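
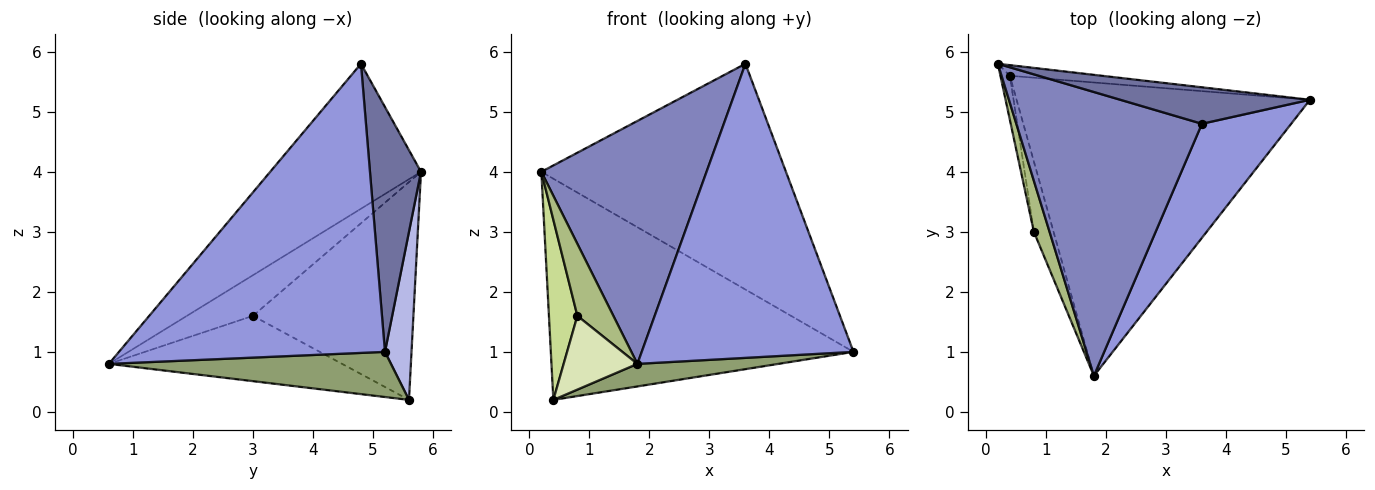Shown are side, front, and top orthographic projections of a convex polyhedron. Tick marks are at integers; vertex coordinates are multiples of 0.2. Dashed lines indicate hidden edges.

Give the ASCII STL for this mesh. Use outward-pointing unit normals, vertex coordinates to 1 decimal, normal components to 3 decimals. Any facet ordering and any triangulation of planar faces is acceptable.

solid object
 facet normal 0.202 0.967 0.156
  outer loop
   vertex 3.6 4.8 5.8
   vertex 5.4 5.2 1.0
   vertex 0.2 5.8 4.0
  endloop
 endfacet
 facet normal -0.510 -0.559 0.653
  outer loop
   vertex 3.6 4.8 5.8
   vertex 0.2 5.8 4.0
   vertex 1.8 0.6 0.8
  endloop
 endfacet
 facet normal 0.761 -0.605 0.235
  outer loop
   vertex 3.6 4.8 5.8
   vertex 1.8 0.6 0.8
   vertex 5.4 5.2 1.0
  endloop
 endfacet
 facet normal 0.087 0.995 -0.048
  outer loop
   vertex 0.4 5.6 0.2
   vertex 0.2 5.8 4.0
   vertex 5.4 5.2 1.0
  endloop
 endfacet
 facet normal 0.152 -0.076 -0.986
  outer loop
   vertex 0.4 5.6 0.2
   vertex 5.4 5.2 1.0
   vertex 1.8 0.6 0.8
  endloop
 endfacet
 facet normal -0.831 -0.453 0.321
  outer loop
   vertex 0.8 3.0 1.6
   vertex 1.8 0.6 0.8
   vertex 0.2 5.8 4.0
  endloop
 endfacet
 facet normal -0.984 -0.174 -0.043
  outer loop
   vertex 0.8 3.0 1.6
   vertex 0.2 5.8 4.0
   vertex 0.4 5.6 0.2
  endloop
 endfacet
 facet normal -0.916 -0.290 -0.276
  outer loop
   vertex 0.8 3.0 1.6
   vertex 0.4 5.6 0.2
   vertex 1.8 0.6 0.8
  endloop
 endfacet
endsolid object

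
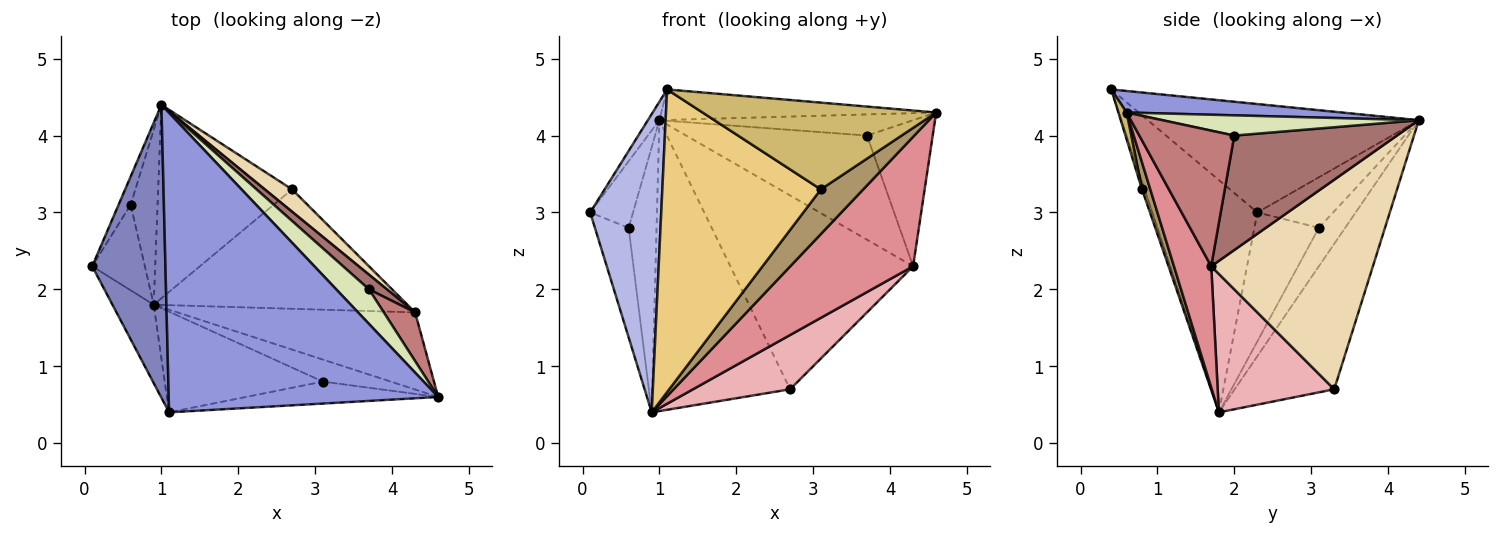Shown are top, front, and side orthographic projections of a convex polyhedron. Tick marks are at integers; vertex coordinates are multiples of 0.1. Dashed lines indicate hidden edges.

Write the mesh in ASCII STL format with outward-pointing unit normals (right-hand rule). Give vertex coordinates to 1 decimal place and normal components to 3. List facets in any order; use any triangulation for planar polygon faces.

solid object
 facet normal -0.515 0.713 -0.475
  outer loop
   vertex 2.7 3.3 0.7
   vertex 0.9 1.8 0.4
   vertex 1.0 4.4 4.2
  endloop
 endfacet
 facet normal -0.828 0.035 0.559
  outer loop
   vertex 1.1 0.4 4.6
   vertex 1.0 4.4 4.2
   vertex 0.1 2.3 3.0
  endloop
 endfacet
 facet normal 0.079 0.101 0.992
  outer loop
   vertex 1.1 0.4 4.6
   vertex 4.6 0.6 4.3
   vertex 1.0 4.4 4.2
  endloop
 endfacet
 facet normal -0.820 -0.554 -0.146
  outer loop
   vertex 1.1 0.4 4.6
   vertex 0.1 2.3 3.0
   vertex 0.9 1.8 0.4
  endloop
 endfacet
 facet normal -0.852 0.482 -0.204
  outer loop
   vertex 0.6 3.1 2.8
   vertex 0.1 2.3 3.0
   vertex 1.0 4.4 4.2
  endloop
 endfacet
 facet normal -0.833 0.436 -0.340
  outer loop
   vertex 0.6 3.1 2.8
   vertex 0.9 1.8 0.4
   vertex 0.1 2.3 3.0
  endloop
 endfacet
 facet normal -0.618 0.656 -0.433
  outer loop
   vertex 0.6 3.1 2.8
   vertex 1.0 4.4 4.2
   vertex 0.9 1.8 0.4
  endloop
 endfacet
 facet normal 0.466 0.461 0.755
  outer loop
   vertex 3.7 2.0 4.0
   vertex 1.0 4.4 4.2
   vertex 4.6 0.6 4.3
  endloop
 endfacet
 facet normal 0.173 -0.883 -0.436
  outer loop
   vertex 3.1 0.8 3.3
   vertex 0.9 1.8 0.4
   vertex 4.6 0.6 4.3
  endloop
 endfacet
 facet normal 0.034 -0.969 -0.245
  outer loop
   vertex 3.1 0.8 3.3
   vertex 4.6 0.6 4.3
   vertex 1.1 0.4 4.6
  endloop
 endfacet
 facet normal -0.015 -0.949 -0.316
  outer loop
   vertex 3.1 0.8 3.3
   vertex 1.1 0.4 4.6
   vertex 0.9 1.8 0.4
  endloop
 endfacet
 facet normal 0.660 0.746 0.086
  outer loop
   vertex 4.3 1.7 2.3
   vertex 2.7 3.3 0.7
   vertex 1.0 4.4 4.2
  endloop
 endfacet
 facet normal 0.665 0.739 0.104
  outer loop
   vertex 4.3 1.7 2.3
   vertex 1.0 4.4 4.2
   vertex 3.7 2.0 4.0
  endloop
 endfacet
 facet normal 0.808 0.559 0.186
  outer loop
   vertex 4.3 1.7 2.3
   vertex 3.7 2.0 4.0
   vertex 4.6 0.6 4.3
  endloop
 endfacet
 facet normal 0.252 -0.831 -0.495
  outer loop
   vertex 4.3 1.7 2.3
   vertex 4.6 0.6 4.3
   vertex 0.9 1.8 0.4
  endloop
 endfacet
 facet normal 0.445 -0.371 -0.815
  outer loop
   vertex 4.3 1.7 2.3
   vertex 0.9 1.8 0.4
   vertex 2.7 3.3 0.7
  endloop
 endfacet
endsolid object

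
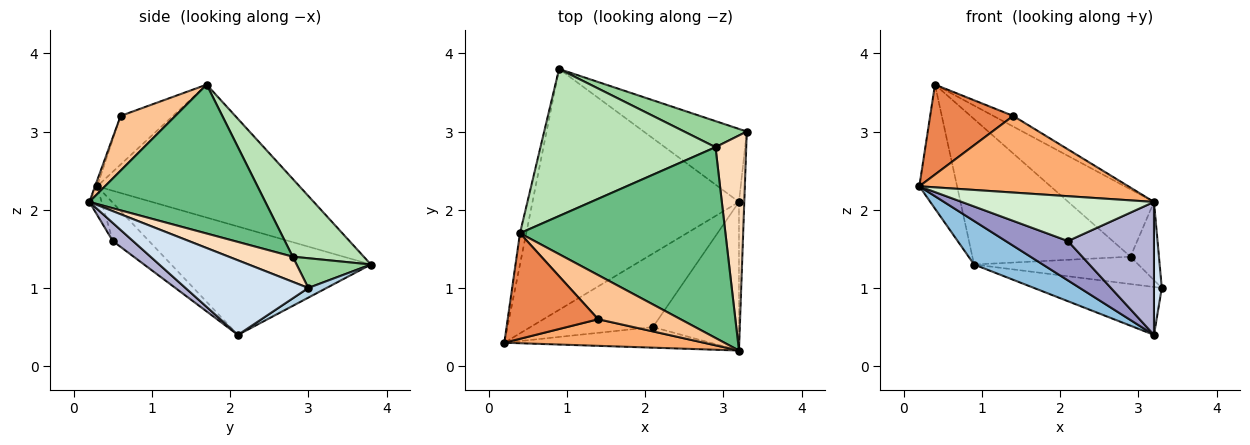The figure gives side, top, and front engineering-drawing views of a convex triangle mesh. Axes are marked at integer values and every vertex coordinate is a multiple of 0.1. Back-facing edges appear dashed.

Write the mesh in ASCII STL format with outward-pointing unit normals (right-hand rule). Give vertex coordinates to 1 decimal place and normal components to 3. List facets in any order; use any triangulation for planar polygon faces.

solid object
 facet normal -0.982 0.183 -0.046
  outer loop
   vertex 0.4 1.7 3.6
   vertex 0.9 3.8 1.3
   vertex 0.2 0.3 2.3
  endloop
 endfacet
 facet normal -0.459 -0.158 -0.874
  outer loop
   vertex 3.2 2.1 0.4
   vertex 0.2 0.3 2.3
   vertex 0.9 3.8 1.3
  endloop
 endfacet
 facet normal 0.078 0.547 -0.833
  outer loop
   vertex 3.2 2.1 0.4
   vertex 0.9 3.8 1.3
   vertex 3.3 3.0 1.0
  endloop
 endfacet
 facet normal 0.995 -0.063 -0.071
  outer loop
   vertex 3.2 2.1 0.4
   vertex 3.3 3.0 1.0
   vertex 3.2 0.2 2.1
  endloop
 endfacet
 facet normal -0.378 -0.600 0.705
  outer loop
   vertex 1.4 0.6 3.2
   vertex 0.4 1.7 3.6
   vertex 0.2 0.3 2.3
  endloop
 endfacet
 facet normal -0.010 -0.945 0.328
  outer loop
   vertex 1.4 0.6 3.2
   vertex 0.2 0.3 2.3
   vertex 3.2 0.2 2.1
  endloop
 endfacet
 facet normal 0.543 0.196 0.817
  outer loop
   vertex 1.4 0.6 3.2
   vertex 3.2 0.2 2.1
   vertex 0.4 1.7 3.6
  endloop
 endfacet
 facet normal 0.610 0.271 0.745
  outer loop
   vertex 2.9 2.8 1.4
   vertex 3.2 0.2 2.1
   vertex 3.3 3.0 1.0
  endloop
 endfacet
 facet normal 0.564 0.275 0.779
  outer loop
   vertex 2.9 2.8 1.4
   vertex 0.4 1.7 3.6
   vertex 3.2 0.2 2.1
  endloop
 endfacet
 facet normal 0.311 0.688 0.655
  outer loop
   vertex 2.9 2.8 1.4
   vertex 3.3 3.0 1.0
   vertex 0.9 3.8 1.3
  endloop
 endfacet
 facet normal 0.301 0.671 0.678
  outer loop
   vertex 2.9 2.8 1.4
   vertex 0.9 3.8 1.3
   vertex 0.4 1.7 3.6
  endloop
 endfacet
 facet normal -0.058 -0.907 -0.417
  outer loop
   vertex 2.1 0.5 1.6
   vertex 3.2 0.2 2.1
   vertex 0.2 0.3 2.3
  endloop
 endfacet
 facet normal -0.265 -0.455 -0.850
  outer loop
   vertex 2.1 0.5 1.6
   vertex 0.2 0.3 2.3
   vertex 3.2 2.1 0.4
  endloop
 endfacet
 facet normal 0.155 -0.659 -0.736
  outer loop
   vertex 2.1 0.5 1.6
   vertex 3.2 2.1 0.4
   vertex 3.2 0.2 2.1
  endloop
 endfacet
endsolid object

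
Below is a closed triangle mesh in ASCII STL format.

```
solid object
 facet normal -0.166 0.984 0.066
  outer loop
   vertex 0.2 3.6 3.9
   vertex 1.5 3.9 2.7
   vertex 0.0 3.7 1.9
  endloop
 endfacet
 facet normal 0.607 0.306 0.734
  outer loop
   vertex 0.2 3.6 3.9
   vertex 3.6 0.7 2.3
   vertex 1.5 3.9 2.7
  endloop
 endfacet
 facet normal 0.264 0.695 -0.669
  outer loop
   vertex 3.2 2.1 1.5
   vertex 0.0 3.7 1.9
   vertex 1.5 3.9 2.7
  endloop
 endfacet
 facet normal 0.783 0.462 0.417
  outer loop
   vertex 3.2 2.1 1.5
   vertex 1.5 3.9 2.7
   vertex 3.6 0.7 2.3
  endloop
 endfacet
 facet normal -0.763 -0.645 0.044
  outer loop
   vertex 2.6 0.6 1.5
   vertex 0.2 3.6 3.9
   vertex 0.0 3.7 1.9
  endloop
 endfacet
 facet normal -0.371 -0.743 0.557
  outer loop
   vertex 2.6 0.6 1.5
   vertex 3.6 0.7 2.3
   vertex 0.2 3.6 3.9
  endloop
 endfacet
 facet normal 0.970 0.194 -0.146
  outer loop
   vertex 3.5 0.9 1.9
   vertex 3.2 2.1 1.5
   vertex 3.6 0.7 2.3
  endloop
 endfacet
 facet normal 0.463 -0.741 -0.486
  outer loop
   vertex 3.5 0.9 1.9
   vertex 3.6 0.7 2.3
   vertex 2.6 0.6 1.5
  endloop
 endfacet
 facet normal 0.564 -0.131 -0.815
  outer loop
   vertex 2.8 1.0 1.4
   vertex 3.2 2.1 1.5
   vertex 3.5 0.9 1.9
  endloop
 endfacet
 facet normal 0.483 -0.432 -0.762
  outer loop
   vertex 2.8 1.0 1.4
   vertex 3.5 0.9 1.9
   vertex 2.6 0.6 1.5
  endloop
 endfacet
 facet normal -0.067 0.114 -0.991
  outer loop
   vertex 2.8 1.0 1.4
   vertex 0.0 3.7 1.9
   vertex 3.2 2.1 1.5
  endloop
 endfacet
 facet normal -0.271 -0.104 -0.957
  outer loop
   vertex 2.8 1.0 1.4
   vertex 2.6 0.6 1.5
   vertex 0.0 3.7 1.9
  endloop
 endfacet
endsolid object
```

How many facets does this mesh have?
12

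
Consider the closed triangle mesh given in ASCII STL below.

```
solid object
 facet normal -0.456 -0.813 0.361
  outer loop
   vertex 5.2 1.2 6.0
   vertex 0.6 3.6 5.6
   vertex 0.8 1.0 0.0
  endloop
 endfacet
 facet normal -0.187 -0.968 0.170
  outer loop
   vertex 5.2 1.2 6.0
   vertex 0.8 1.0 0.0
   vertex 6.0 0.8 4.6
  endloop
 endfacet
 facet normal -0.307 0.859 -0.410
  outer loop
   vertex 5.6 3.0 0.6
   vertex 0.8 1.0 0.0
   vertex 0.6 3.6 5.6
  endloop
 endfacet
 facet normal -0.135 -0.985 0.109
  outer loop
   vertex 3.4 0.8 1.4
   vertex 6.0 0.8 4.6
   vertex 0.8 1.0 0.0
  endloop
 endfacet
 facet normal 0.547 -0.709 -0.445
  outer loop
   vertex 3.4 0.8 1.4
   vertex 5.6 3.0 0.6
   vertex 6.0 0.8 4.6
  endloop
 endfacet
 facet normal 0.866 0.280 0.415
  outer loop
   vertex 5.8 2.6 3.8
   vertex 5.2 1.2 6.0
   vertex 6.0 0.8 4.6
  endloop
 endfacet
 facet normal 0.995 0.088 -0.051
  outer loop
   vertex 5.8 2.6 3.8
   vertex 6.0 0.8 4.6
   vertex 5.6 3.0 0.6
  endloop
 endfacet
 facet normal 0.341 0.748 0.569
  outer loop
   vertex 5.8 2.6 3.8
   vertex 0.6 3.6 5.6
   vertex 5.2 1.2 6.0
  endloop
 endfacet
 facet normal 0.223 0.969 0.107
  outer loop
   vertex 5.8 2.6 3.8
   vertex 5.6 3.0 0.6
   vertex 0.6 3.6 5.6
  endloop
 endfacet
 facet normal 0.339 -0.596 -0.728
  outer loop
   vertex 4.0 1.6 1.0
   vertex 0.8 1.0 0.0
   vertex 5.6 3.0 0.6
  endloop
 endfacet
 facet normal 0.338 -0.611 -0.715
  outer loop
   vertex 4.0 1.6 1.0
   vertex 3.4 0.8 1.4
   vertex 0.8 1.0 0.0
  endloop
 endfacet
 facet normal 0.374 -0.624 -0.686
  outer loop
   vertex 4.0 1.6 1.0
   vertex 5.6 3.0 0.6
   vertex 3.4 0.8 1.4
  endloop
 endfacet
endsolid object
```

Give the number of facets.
12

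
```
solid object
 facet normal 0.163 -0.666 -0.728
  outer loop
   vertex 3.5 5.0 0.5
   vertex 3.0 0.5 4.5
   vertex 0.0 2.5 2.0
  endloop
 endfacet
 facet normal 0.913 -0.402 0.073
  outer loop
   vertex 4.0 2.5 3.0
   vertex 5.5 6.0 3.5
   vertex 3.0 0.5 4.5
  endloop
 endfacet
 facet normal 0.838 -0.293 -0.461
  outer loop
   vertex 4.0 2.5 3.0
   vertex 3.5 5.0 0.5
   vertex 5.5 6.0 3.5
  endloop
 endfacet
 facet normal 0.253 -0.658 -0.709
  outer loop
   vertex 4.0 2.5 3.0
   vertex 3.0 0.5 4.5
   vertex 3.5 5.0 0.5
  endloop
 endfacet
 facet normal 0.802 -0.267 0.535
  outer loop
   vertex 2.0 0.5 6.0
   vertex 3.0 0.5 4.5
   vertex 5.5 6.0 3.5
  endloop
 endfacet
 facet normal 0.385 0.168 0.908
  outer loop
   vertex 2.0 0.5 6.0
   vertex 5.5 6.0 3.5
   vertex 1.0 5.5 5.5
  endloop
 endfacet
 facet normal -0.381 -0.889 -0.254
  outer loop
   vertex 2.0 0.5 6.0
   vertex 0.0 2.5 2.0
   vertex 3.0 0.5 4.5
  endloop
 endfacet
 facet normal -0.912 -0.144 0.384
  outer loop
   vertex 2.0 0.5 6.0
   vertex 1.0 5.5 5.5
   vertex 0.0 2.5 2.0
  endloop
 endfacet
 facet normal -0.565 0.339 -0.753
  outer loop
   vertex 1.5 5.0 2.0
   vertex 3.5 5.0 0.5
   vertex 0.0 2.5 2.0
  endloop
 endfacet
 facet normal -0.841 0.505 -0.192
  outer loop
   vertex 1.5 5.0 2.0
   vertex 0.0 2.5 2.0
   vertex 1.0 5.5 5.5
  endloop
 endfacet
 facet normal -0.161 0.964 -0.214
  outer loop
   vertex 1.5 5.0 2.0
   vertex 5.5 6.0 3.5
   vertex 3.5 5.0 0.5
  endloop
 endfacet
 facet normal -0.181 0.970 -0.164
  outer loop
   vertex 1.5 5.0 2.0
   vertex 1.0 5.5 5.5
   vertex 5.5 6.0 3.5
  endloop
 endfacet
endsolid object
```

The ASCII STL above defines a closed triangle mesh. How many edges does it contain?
18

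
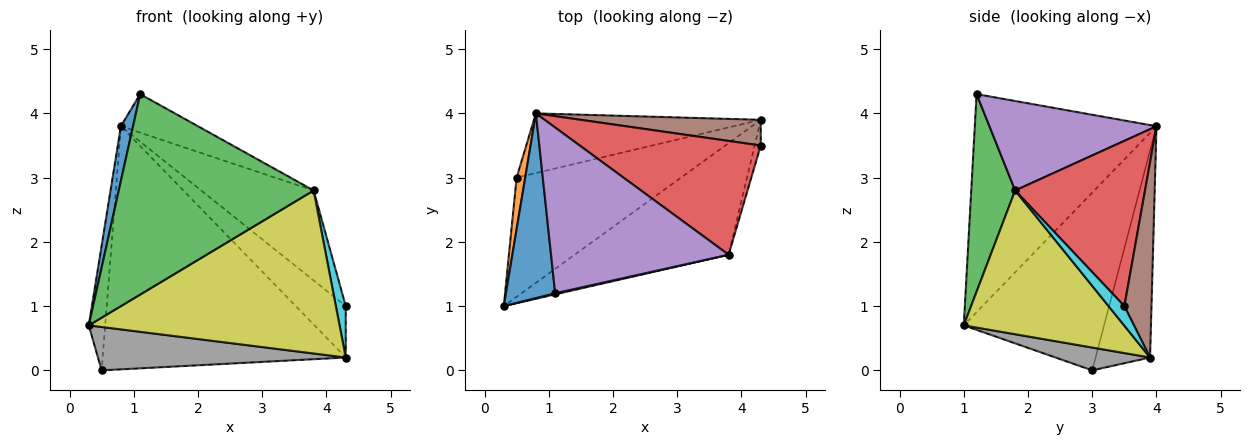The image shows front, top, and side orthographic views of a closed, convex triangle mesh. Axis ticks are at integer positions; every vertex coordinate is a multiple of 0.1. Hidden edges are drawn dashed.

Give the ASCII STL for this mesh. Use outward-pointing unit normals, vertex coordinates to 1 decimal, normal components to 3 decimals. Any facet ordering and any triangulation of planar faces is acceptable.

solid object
 facet normal -0.973 -0.065 0.220
  outer loop
   vertex 1.1 1.2 4.3
   vertex 0.8 4.0 3.8
   vertex 0.3 1.0 0.7
  endloop
 endfacet
 facet normal -0.992 0.116 0.048
  outer loop
   vertex 0.5 3.0 0.0
   vertex 0.3 1.0 0.7
   vertex 0.8 4.0 3.8
  endloop
 endfacet
 facet normal 0.220 -0.976 0.005
  outer loop
   vertex 3.8 1.8 2.8
   vertex 1.1 1.2 4.3
   vertex 0.3 1.0 0.7
  endloop
 endfacet
 facet normal 0.582 0.504 0.638
  outer loop
   vertex 3.8 1.8 2.8
   vertex 4.3 3.5 1.0
   vertex 0.8 4.0 3.8
  endloop
 endfacet
 facet normal 0.441 0.203 0.874
  outer loop
   vertex 3.8 1.8 2.8
   vertex 0.8 4.0 3.8
   vertex 1.1 1.2 4.3
  endloop
 endfacet
 facet normal 0.437 0.805 0.402
  outer loop
   vertex 4.3 3.9 0.2
   vertex 0.8 4.0 3.8
   vertex 4.3 3.5 1.0
  endloop
 endfacet
 facet normal -0.212 0.949 -0.233
  outer loop
   vertex 4.3 3.9 0.2
   vertex 0.5 3.0 0.0
   vertex 0.8 4.0 3.8
  endloop
 endfacet
 facet normal 0.129 -0.339 -0.932
  outer loop
   vertex 4.3 3.9 0.2
   vertex 0.3 1.0 0.7
   vertex 0.5 3.0 0.0
  endloop
 endfacet
 facet normal 0.467 -0.730 -0.500
  outer loop
   vertex 4.3 3.9 0.2
   vertex 3.8 1.8 2.8
   vertex 0.3 1.0 0.7
  endloop
 endfacet
 facet normal 0.820 -0.512 -0.256
  outer loop
   vertex 4.3 3.9 0.2
   vertex 4.3 3.5 1.0
   vertex 3.8 1.8 2.8
  endloop
 endfacet
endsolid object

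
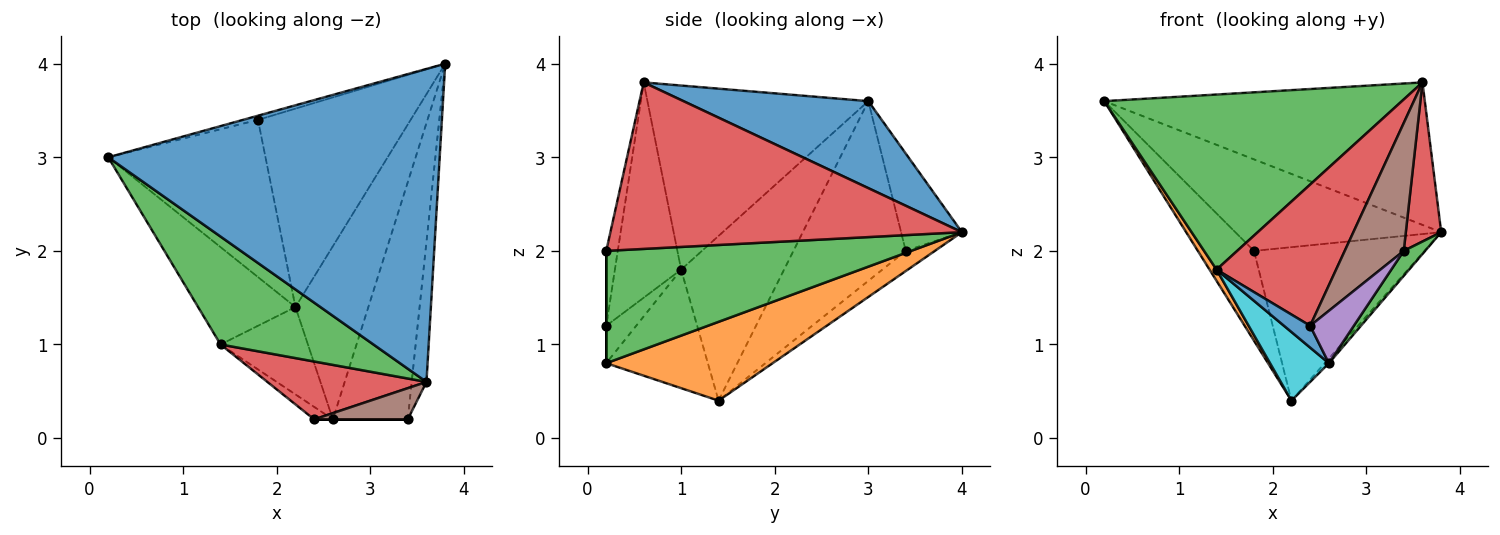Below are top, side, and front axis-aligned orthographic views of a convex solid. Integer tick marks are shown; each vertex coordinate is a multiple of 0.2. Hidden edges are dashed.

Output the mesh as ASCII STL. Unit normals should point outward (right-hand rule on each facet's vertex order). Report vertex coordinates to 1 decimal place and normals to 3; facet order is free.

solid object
 facet normal 0.232 0.403 0.885
  outer loop
   vertex 3.6 0.6 3.8
   vertex 3.8 4.0 2.2
   vertex 0.2 3.0 3.6
  endloop
 endfacet
 facet normal 0.734 0.018 -0.679
  outer loop
   vertex 2.2 1.4 0.4
   vertex 3.8 4.0 2.2
   vertex 2.6 0.2 0.8
  endloop
 endfacet
 facet normal 0.831 -0.058 -0.554
  outer loop
   vertex 3.4 0.2 2.0
   vertex 2.6 0.2 0.8
   vertex 3.8 4.0 2.2
  endloop
 endfacet
 facet normal 0.991 -0.100 -0.088
  outer loop
   vertex 3.4 0.2 2.0
   vertex 3.8 4.0 2.2
   vertex 3.6 0.6 3.8
  endloop
 endfacet
 facet normal 0.000 -1.000 0.000
  outer loop
   vertex 3.4 0.2 2.0
   vertex 2.4 0.2 1.2
   vertex 2.6 0.2 0.8
  endloop
 endfacet
 facet normal -0.186 -0.955 0.233
  outer loop
   vertex 3.4 0.2 2.0
   vertex 3.6 0.6 3.8
   vertex 2.4 0.2 1.2
  endloop
 endfacet
 facet normal -0.283 0.958 -0.044
  outer loop
   vertex 1.8 3.4 2.0
   vertex 0.2 3.0 3.6
   vertex 3.8 4.0 2.2
  endloop
 endfacet
 facet normal -0.704 0.352 -0.616
  outer loop
   vertex 1.8 3.4 2.0
   vertex 2.2 1.4 0.4
   vertex 0.2 3.0 3.6
  endloop
 endfacet
 facet normal -0.104 0.609 -0.787
  outer loop
   vertex 1.8 3.4 2.0
   vertex 3.8 4.0 2.2
   vertex 2.2 1.4 0.4
  endloop
 endfacet
 facet normal -0.730 -0.422 -0.538
  outer loop
   vertex 1.4 1.0 1.8
   vertex 2.2 1.4 0.4
   vertex 2.6 0.2 0.8
  endloop
 endfacet
 facet normal -0.704 -0.616 -0.352
  outer loop
   vertex 1.4 1.0 1.8
   vertex 2.6 0.2 0.8
   vertex 2.4 0.2 1.2
  endloop
 endfacet
 facet normal -0.859 -0.059 -0.508
  outer loop
   vertex 1.4 1.0 1.8
   vertex 0.2 3.0 3.6
   vertex 2.2 1.4 0.4
  endloop
 endfacet
 facet normal -0.534 -0.720 0.444
  outer loop
   vertex 1.4 1.0 1.8
   vertex 3.6 0.6 3.8
   vertex 0.2 3.0 3.6
  endloop
 endfacet
 facet normal -0.456 -0.823 0.337
  outer loop
   vertex 1.4 1.0 1.8
   vertex 2.4 0.2 1.2
   vertex 3.6 0.6 3.8
  endloop
 endfacet
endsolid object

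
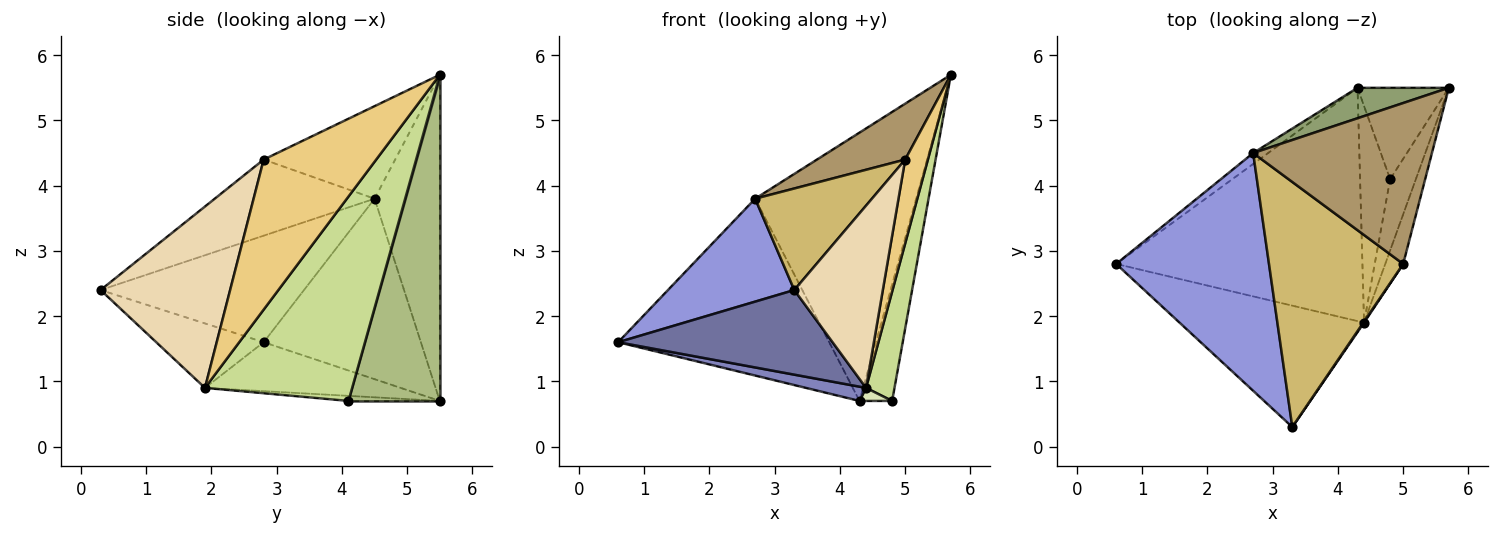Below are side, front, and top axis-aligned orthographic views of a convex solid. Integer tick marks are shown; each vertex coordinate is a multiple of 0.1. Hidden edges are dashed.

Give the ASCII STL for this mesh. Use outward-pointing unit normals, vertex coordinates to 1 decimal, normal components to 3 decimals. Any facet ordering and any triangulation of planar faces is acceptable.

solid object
 facet normal -0.275 -0.550 -0.789
  outer loop
   vertex 4.4 1.9 0.9
   vertex 3.3 0.3 2.4
   vertex 0.6 2.8 1.6
  endloop
 endfacet
 facet normal -0.195 -0.060 -0.979
  outer loop
   vertex 4.4 1.9 0.9
   vertex 0.6 2.8 1.6
   vertex 4.3 5.5 0.7
  endloop
 endfacet
 facet normal -0.539 -0.335 0.773
  outer loop
   vertex 2.7 4.5 3.8
   vertex 0.6 2.8 1.6
   vertex 3.3 0.3 2.4
  endloop
 endfacet
 facet normal -0.597 0.801 -0.050
  outer loop
   vertex 2.7 4.5 3.8
   vertex 4.3 5.5 0.7
   vertex 0.6 2.8 1.6
  endloop
 endfacet
 facet normal -0.373 0.922 0.105
  outer loop
   vertex 2.7 4.5 3.8
   vertex 5.7 5.5 5.7
   vertex 4.3 5.5 0.7
  endloop
 endfacet
 facet normal 0.911 0.325 -0.255
  outer loop
   vertex 4.8 4.1 0.7
   vertex 4.3 5.5 0.7
   vertex 5.7 5.5 5.7
  endloop
 endfacet
 facet normal 0.974 -0.188 -0.123
  outer loop
   vertex 4.8 4.1 0.7
   vertex 5.7 5.5 5.7
   vertex 4.4 1.9 0.9
  endloop
 endfacet
 facet normal -0.166 -0.059 -0.984
  outer loop
   vertex 4.8 4.1 0.7
   vertex 4.4 1.9 0.9
   vertex 4.3 5.5 0.7
  endloop
 endfacet
 facet normal -0.439 -0.295 0.849
  outer loop
   vertex 5.0 2.8 4.4
   vertex 5.7 5.5 5.7
   vertex 2.7 4.5 3.8
  endloop
 endfacet
 facet normal -0.464 -0.339 0.818
  outer loop
   vertex 5.0 2.8 4.4
   vertex 2.7 4.5 3.8
   vertex 3.3 0.3 2.4
  endloop
 endfacet
 facet normal 0.974 -0.196 -0.116
  outer loop
   vertex 5.0 2.8 4.4
   vertex 4.4 1.9 0.9
   vertex 5.7 5.5 5.7
  endloop
 endfacet
 facet normal 0.826 -0.564 0.004
  outer loop
   vertex 5.0 2.8 4.4
   vertex 3.3 0.3 2.4
   vertex 4.4 1.9 0.9
  endloop
 endfacet
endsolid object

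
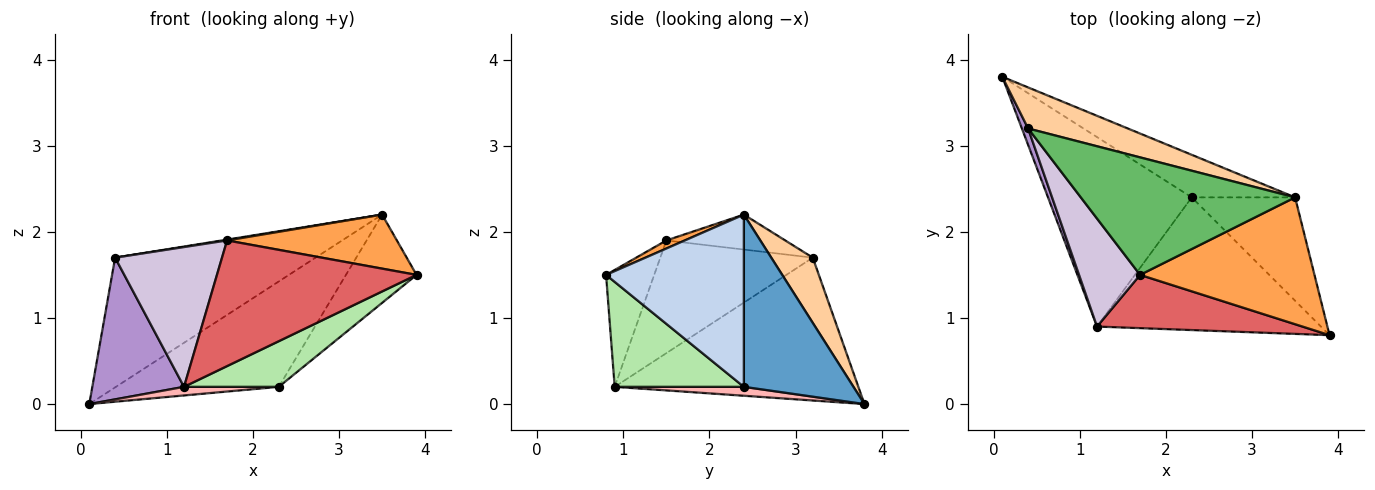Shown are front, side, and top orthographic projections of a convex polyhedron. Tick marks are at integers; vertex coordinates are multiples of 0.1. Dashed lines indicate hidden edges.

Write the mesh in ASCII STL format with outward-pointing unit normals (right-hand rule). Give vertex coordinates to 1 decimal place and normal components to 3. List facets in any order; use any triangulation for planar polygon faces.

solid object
 facet normal 0.529 0.787 -0.318
  outer loop
   vertex 2.3 2.4 0.2
   vertex 0.1 3.8 0.0
   vertex 3.5 2.4 2.2
  endloop
 endfacet
 facet normal 0.785 0.402 -0.471
  outer loop
   vertex 2.3 2.4 0.2
   vertex 3.5 2.4 2.2
   vertex 3.9 0.8 1.5
  endloop
 endfacet
 facet normal 0.043 -0.392 0.919
  outer loop
   vertex 1.7 1.5 1.9
   vertex 3.9 0.8 1.5
   vertex 3.5 2.4 2.2
  endloop
 endfacet
 facet normal 0.194 0.935 0.296
  outer loop
   vertex 0.4 3.2 1.7
   vertex 3.5 2.4 2.2
   vertex 0.1 3.8 0.0
  endloop
 endfacet
 facet normal -0.161 -0.007 0.987
  outer loop
   vertex 0.4 3.2 1.7
   vertex 1.7 1.5 1.9
   vertex 3.5 2.4 2.2
  endloop
 endfacet
 facet normal 0.405 -0.297 -0.865
  outer loop
   vertex 1.2 0.9 0.2
   vertex 2.3 2.4 0.2
   vertex 3.9 0.8 1.5
  endloop
 endfacet
 facet normal -0.217 -0.899 0.381
  outer loop
   vertex 1.2 0.9 0.2
   vertex 3.9 0.8 1.5
   vertex 1.7 1.5 1.9
  endloop
 endfacet
 facet normal 0.062 -0.045 -0.997
  outer loop
   vertex 1.2 0.9 0.2
   vertex 0.1 3.8 0.0
   vertex 2.3 2.4 0.2
  endloop
 endfacet
 facet normal -0.935 -0.352 0.041
  outer loop
   vertex 1.2 0.9 0.2
   vertex 0.4 3.2 1.7
   vertex 0.1 3.8 0.0
  endloop
 endfacet
 facet normal -0.749 -0.525 0.405
  outer loop
   vertex 1.2 0.9 0.2
   vertex 1.7 1.5 1.9
   vertex 0.4 3.2 1.7
  endloop
 endfacet
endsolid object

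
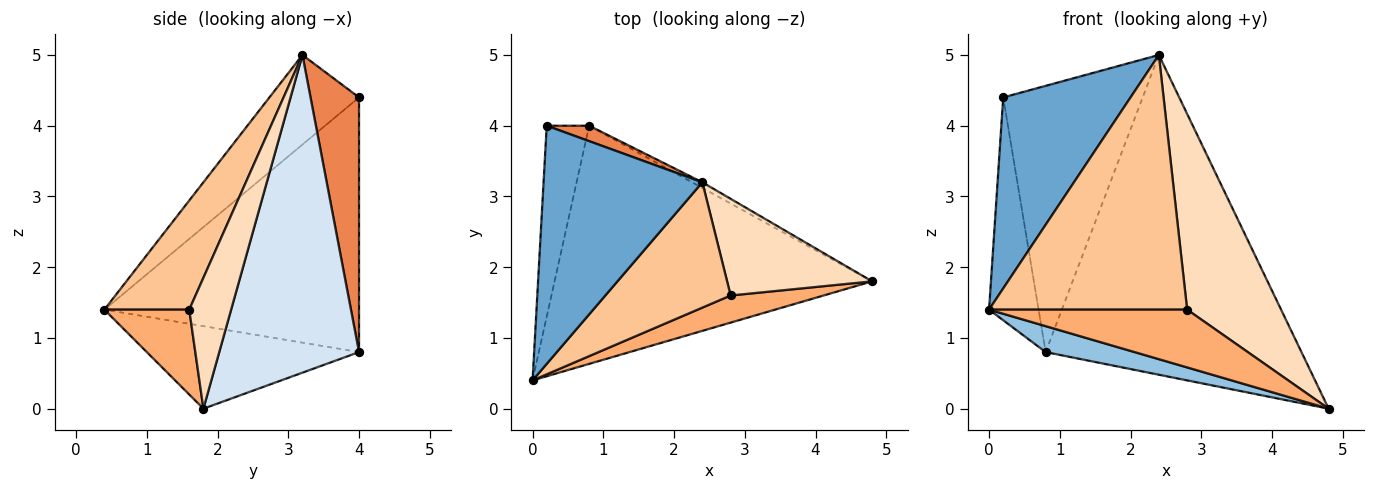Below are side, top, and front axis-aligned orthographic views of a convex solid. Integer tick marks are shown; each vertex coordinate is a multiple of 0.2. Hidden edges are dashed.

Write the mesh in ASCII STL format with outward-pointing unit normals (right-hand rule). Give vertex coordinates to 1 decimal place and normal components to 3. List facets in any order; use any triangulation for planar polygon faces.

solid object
 facet normal -0.403 -0.573 0.714
  outer loop
   vertex 2.4 3.2 5.0
   vertex 0.2 4.0 4.4
   vertex 0.0 0.4 1.4
  endloop
 endfacet
 facet normal -0.250 -0.105 -0.963
  outer loop
   vertex 0.8 4.0 0.8
   vertex 4.8 1.8 0.0
   vertex 0.0 0.4 1.4
  endloop
 endfacet
 facet normal -0.969 0.188 -0.161
  outer loop
   vertex 0.8 4.0 0.8
   vertex 0.0 0.4 1.4
   vertex 0.2 4.0 4.4
  endloop
 endfacet
 facet normal 0.479 0.877 -0.016
  outer loop
   vertex 0.8 4.0 0.8
   vertex 2.4 3.2 5.0
   vertex 4.8 1.8 0.0
  endloop
 endfacet
 facet normal 0.328 0.943 0.055
  outer loop
   vertex 0.8 4.0 0.8
   vertex 0.2 4.0 4.4
   vertex 2.4 3.2 5.0
  endloop
 endfacet
 facet normal 0.362 -0.844 0.396
  outer loop
   vertex 2.8 1.6 1.4
   vertex 0.0 0.4 1.4
   vertex 4.8 1.8 0.0
  endloop
 endfacet
 facet normal 0.359 -0.837 0.412
  outer loop
   vertex 2.8 1.6 1.4
   vertex 2.4 3.2 5.0
   vertex 0.0 0.4 1.4
  endloop
 endfacet
 facet normal 0.371 -0.833 0.411
  outer loop
   vertex 2.8 1.6 1.4
   vertex 4.8 1.8 0.0
   vertex 2.4 3.2 5.0
  endloop
 endfacet
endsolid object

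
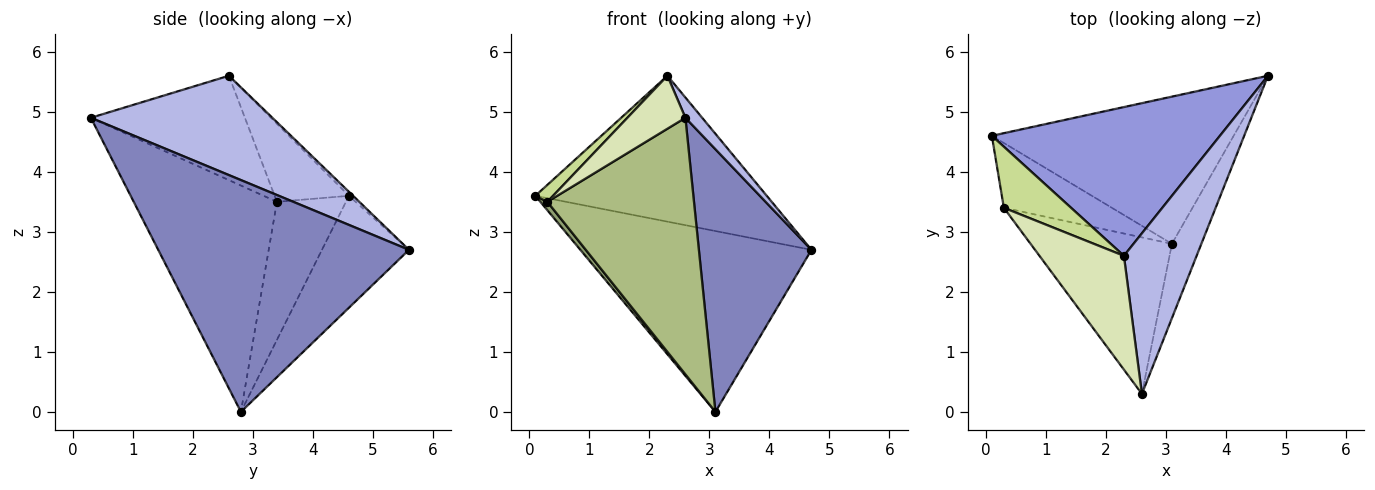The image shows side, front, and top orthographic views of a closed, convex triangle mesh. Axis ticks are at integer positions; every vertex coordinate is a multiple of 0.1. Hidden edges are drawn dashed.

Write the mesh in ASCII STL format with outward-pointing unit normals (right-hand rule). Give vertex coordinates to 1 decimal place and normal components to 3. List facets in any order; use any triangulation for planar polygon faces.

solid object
 facet normal -0.280 0.744 -0.606
  outer loop
   vertex 3.1 2.8 0.0
   vertex 0.1 4.6 3.6
   vertex 4.7 5.6 2.7
  endloop
 endfacet
 facet normal 0.906 -0.407 -0.115
  outer loop
   vertex 3.1 2.8 0.0
   vertex 4.7 5.6 2.7
   vertex 2.6 0.3 4.9
  endloop
 endfacet
 facet normal -0.013 0.700 0.714
  outer loop
   vertex 2.3 2.6 5.6
   vertex 4.7 5.6 2.7
   vertex 0.1 4.6 3.6
  endloop
 endfacet
 facet normal 0.805 -0.074 0.589
  outer loop
   vertex 2.3 2.6 5.6
   vertex 2.6 0.3 4.9
   vertex 4.7 5.6 2.7
  endloop
 endfacet
 facet normal -0.785 -0.080 -0.614
  outer loop
   vertex 0.3 3.4 3.5
   vertex 0.1 4.6 3.6
   vertex 3.1 2.8 0.0
  endloop
 endfacet
 facet normal -0.640 -0.656 -0.400
  outer loop
   vertex 0.3 3.4 3.5
   vertex 3.1 2.8 0.0
   vertex 2.6 0.3 4.9
  endloop
 endfacet
 facet normal -0.746 -0.178 0.642
  outer loop
   vertex 0.3 3.4 3.5
   vertex 2.3 2.6 5.6
   vertex 0.1 4.6 3.6
  endloop
 endfacet
 facet normal -0.746 -0.281 0.604
  outer loop
   vertex 0.3 3.4 3.5
   vertex 2.6 0.3 4.9
   vertex 2.3 2.6 5.6
  endloop
 endfacet
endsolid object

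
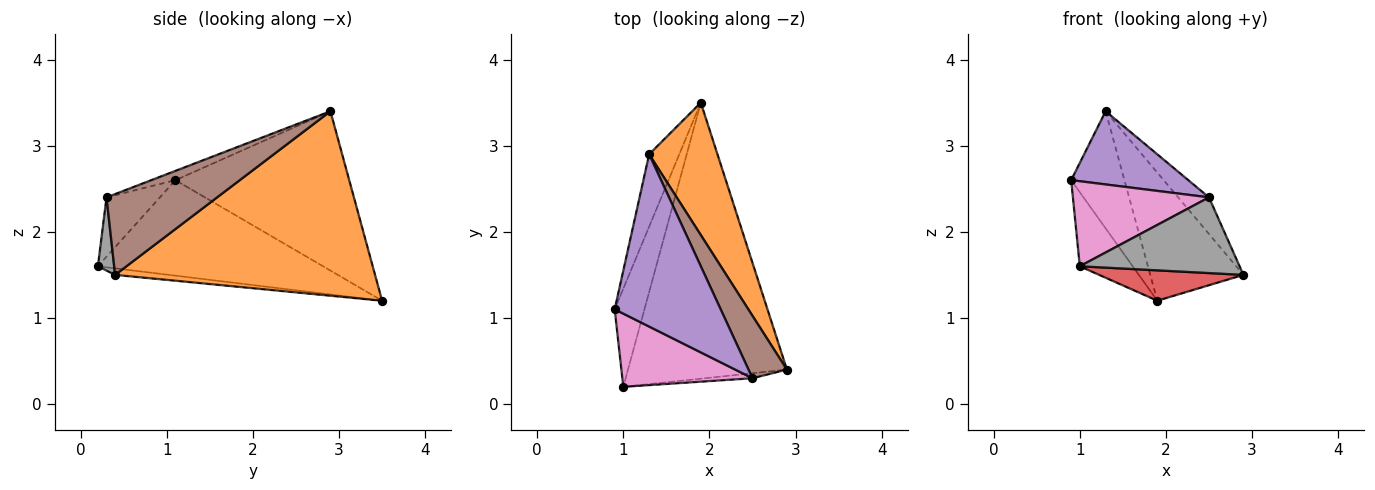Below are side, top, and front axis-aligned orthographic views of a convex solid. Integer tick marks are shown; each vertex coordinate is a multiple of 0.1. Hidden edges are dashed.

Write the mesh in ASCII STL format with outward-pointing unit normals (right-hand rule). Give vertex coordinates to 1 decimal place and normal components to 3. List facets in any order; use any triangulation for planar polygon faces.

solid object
 facet normal -0.941 0.288 -0.178
  outer loop
   vertex 1.3 2.9 3.4
   vertex 1.9 3.5 1.2
   vertex 0.9 1.1 2.6
  endloop
 endfacet
 facet normal 0.889 0.319 0.329
  outer loop
   vertex 1.3 2.9 3.4
   vertex 2.9 0.4 1.5
   vertex 1.9 3.5 1.2
  endloop
 endfacet
 facet normal -0.932 0.219 -0.290
  outer loop
   vertex 1.0 0.2 1.6
   vertex 0.9 1.1 2.6
   vertex 1.9 3.5 1.2
  endloop
 endfacet
 facet normal -0.041 -0.109 -0.993
  outer loop
   vertex 1.0 0.2 1.6
   vertex 1.9 3.5 1.2
   vertex 2.9 0.4 1.5
  endloop
 endfacet
 facet normal -0.080 -0.390 0.917
  outer loop
   vertex 2.5 0.3 2.4
   vertex 1.3 2.9 3.4
   vertex 0.9 1.1 2.6
  endloop
 endfacet
 facet normal 0.876 0.244 0.416
  outer loop
   vertex 2.5 0.3 2.4
   vertex 2.9 0.4 1.5
   vertex 1.3 2.9 3.4
  endloop
 endfacet
 facet normal -0.285 -0.726 0.625
  outer loop
   vertex 2.5 0.3 2.4
   vertex 0.9 1.1 2.6
   vertex 1.0 0.2 1.6
  endloop
 endfacet
 facet normal 0.101 -0.993 -0.065
  outer loop
   vertex 2.5 0.3 2.4
   vertex 1.0 0.2 1.6
   vertex 2.9 0.4 1.5
  endloop
 endfacet
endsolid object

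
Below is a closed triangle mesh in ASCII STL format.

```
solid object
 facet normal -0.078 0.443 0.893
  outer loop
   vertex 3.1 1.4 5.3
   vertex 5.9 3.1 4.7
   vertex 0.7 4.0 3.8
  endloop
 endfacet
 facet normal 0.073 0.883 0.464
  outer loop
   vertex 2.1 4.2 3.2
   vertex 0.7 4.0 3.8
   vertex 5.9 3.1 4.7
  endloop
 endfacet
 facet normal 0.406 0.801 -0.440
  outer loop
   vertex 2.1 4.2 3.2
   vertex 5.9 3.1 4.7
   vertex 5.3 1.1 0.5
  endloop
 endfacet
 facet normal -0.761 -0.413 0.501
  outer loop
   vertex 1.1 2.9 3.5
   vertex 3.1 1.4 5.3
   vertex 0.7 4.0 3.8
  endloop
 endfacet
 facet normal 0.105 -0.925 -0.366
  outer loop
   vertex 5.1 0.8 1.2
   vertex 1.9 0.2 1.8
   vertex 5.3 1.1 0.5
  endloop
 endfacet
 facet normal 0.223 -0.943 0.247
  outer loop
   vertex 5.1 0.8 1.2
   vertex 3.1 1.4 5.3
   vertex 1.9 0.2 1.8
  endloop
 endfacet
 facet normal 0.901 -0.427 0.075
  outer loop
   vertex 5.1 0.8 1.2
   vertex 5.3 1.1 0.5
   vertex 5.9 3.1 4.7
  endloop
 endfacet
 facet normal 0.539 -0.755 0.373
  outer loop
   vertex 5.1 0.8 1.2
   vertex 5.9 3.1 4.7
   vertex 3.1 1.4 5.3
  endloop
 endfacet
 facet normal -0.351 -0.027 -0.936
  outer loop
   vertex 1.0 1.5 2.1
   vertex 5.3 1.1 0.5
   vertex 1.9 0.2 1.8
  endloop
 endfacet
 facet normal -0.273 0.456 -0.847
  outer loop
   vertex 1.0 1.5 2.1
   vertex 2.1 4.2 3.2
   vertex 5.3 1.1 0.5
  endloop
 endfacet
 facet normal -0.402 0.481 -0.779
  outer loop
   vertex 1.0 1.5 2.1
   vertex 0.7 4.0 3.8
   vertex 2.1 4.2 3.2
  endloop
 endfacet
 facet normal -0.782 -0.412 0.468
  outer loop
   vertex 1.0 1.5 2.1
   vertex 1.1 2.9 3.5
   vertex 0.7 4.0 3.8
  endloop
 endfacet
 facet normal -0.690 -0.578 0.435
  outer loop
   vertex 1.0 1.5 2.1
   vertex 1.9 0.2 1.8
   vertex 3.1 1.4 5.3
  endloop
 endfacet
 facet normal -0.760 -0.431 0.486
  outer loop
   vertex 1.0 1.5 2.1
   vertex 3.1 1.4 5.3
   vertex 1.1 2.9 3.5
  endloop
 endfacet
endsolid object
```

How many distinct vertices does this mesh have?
9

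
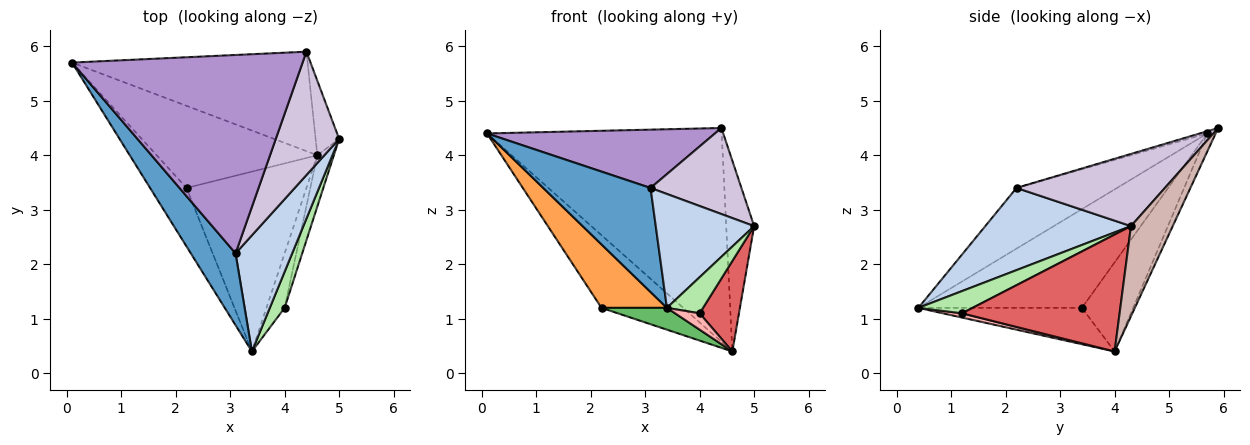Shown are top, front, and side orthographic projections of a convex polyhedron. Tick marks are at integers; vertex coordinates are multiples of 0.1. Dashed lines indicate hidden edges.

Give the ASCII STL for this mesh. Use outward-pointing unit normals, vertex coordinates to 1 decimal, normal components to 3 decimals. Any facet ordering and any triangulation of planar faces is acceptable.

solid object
 facet normal -0.610 -0.652 0.450
  outer loop
   vertex 3.1 2.2 3.4
   vertex 0.1 5.7 4.4
   vertex 3.4 0.4 1.2
  endloop
 endfacet
 facet normal 0.720 -0.486 0.496
  outer loop
   vertex 3.1 2.2 3.4
   vertex 3.4 0.4 1.2
   vertex 5.0 4.3 2.7
  endloop
 endfacet
 facet normal -0.878 -0.351 -0.324
  outer loop
   vertex 2.2 3.4 1.2
   vertex 3.4 0.4 1.2
   vertex 0.1 5.7 4.4
  endloop
 endfacet
 facet normal -0.384 0.612 -0.692
  outer loop
   vertex 2.2 3.4 1.2
   vertex 0.1 5.7 4.4
   vertex 4.6 4.0 0.4
  endloop
 endfacet
 facet normal -0.288 -0.115 -0.951
  outer loop
   vertex 2.2 3.4 1.2
   vertex 4.6 4.0 0.4
   vertex 3.4 0.4 1.2
  endloop
 endfacet
 facet normal 0.728 -0.485 0.485
  outer loop
   vertex 4.0 1.2 1.1
   vertex 5.0 4.3 2.7
   vertex 3.4 0.4 1.2
  endloop
 endfacet
 facet normal 0.961 -0.240 -0.136
  outer loop
   vertex 4.0 1.2 1.1
   vertex 4.6 4.0 0.4
   vertex 5.0 4.3 2.7
  endloop
 endfacet
 facet normal 0.218 -0.280 -0.935
  outer loop
   vertex 4.0 1.2 1.1
   vertex 3.4 0.4 1.2
   vertex 4.6 4.0 0.4
  endloop
 endfacet
 facet normal -0.009 -0.282 0.959
  outer loop
   vertex 4.4 5.9 4.5
   vertex 0.1 5.7 4.4
   vertex 3.1 2.2 3.4
  endloop
 endfacet
 facet normal 0.683 -0.418 0.599
  outer loop
   vertex 4.4 5.9 4.5
   vertex 3.1 2.2 3.4
   vertex 5.0 4.3 2.7
  endloop
 endfacet
 facet normal -0.032 0.906 -0.422
  outer loop
   vertex 4.4 5.9 4.5
   vertex 4.6 4.0 0.4
   vertex 0.1 5.7 4.4
  endloop
 endfacet
 facet normal 0.812 0.543 -0.212
  outer loop
   vertex 4.4 5.9 4.5
   vertex 5.0 4.3 2.7
   vertex 4.6 4.0 0.4
  endloop
 endfacet
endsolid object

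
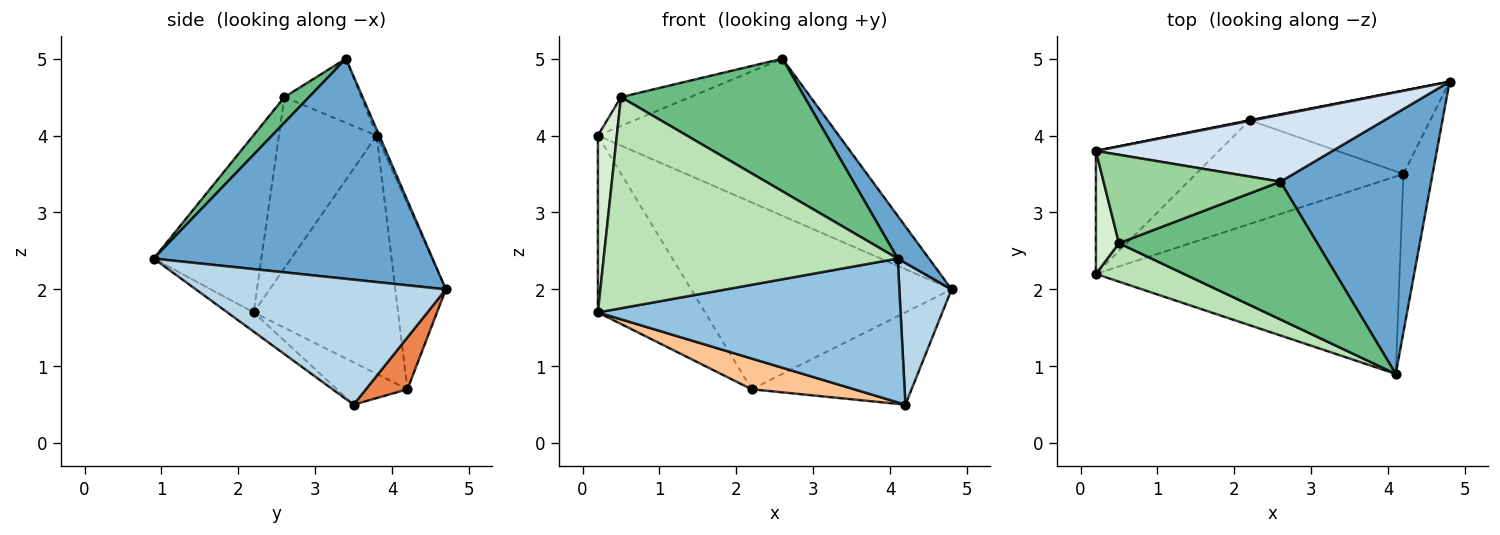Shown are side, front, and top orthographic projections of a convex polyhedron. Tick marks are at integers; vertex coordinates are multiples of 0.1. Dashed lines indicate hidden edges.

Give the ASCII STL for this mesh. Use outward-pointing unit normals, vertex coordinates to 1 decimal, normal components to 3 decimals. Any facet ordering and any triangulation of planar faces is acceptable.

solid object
 facet normal 0.822 -0.092 0.563
  outer loop
   vertex 2.6 3.4 5.0
   vertex 4.1 0.9 2.4
   vertex 4.8 4.7 2.0
  endloop
 endfacet
 facet normal -0.051 -0.588 -0.807
  outer loop
   vertex 4.2 3.5 0.5
   vertex 4.1 0.9 2.4
   vertex 0.2 2.2 1.7
  endloop
 endfacet
 facet normal 0.954 -0.199 -0.222
  outer loop
   vertex 4.2 3.5 0.5
   vertex 4.8 4.7 2.0
   vertex 4.1 0.9 2.4
  endloop
 endfacet
 facet normal -0.010 0.920 0.392
  outer loop
   vertex 0.2 3.8 4.0
   vertex 2.6 3.4 5.0
   vertex 4.8 4.7 2.0
  endloop
 endfacet
 facet normal 0.189 0.728 -0.658
  outer loop
   vertex 2.2 4.2 0.7
   vertex 4.8 4.7 2.0
   vertex 4.2 3.5 0.5
  endloop
 endfacet
 facet normal -0.191 0.982 0.004
  outer loop
   vertex 2.2 4.2 0.7
   vertex 0.2 3.8 4.0
   vertex 4.8 4.7 2.0
  endloop
 endfacet
 facet normal -0.192 -0.279 -0.941
  outer loop
   vertex 2.2 4.2 0.7
   vertex 4.2 3.5 0.5
   vertex 0.2 2.2 1.7
  endloop
 endfacet
 facet normal -0.742 0.550 -0.383
  outer loop
   vertex 2.2 4.2 0.7
   vertex 0.2 2.2 1.7
   vertex 0.2 3.8 4.0
  endloop
 endfacet
 facet normal 0.092 -0.691 0.717
  outer loop
   vertex 0.5 2.6 4.5
   vertex 4.1 0.9 2.4
   vertex 2.6 3.4 5.0
  endloop
 endfacet
 facet normal -0.326 0.293 0.899
  outer loop
   vertex 0.5 2.6 4.5
   vertex 2.6 3.4 5.0
   vertex 0.2 3.8 4.0
  endloop
 endfacet
 facet normal -0.339 -0.926 0.169
  outer loop
   vertex 0.5 2.6 4.5
   vertex 0.2 2.2 1.7
   vertex 4.1 0.9 2.4
  endloop
 endfacet
 facet normal -0.973 -0.189 0.131
  outer loop
   vertex 0.5 2.6 4.5
   vertex 0.2 3.8 4.0
   vertex 0.2 2.2 1.7
  endloop
 endfacet
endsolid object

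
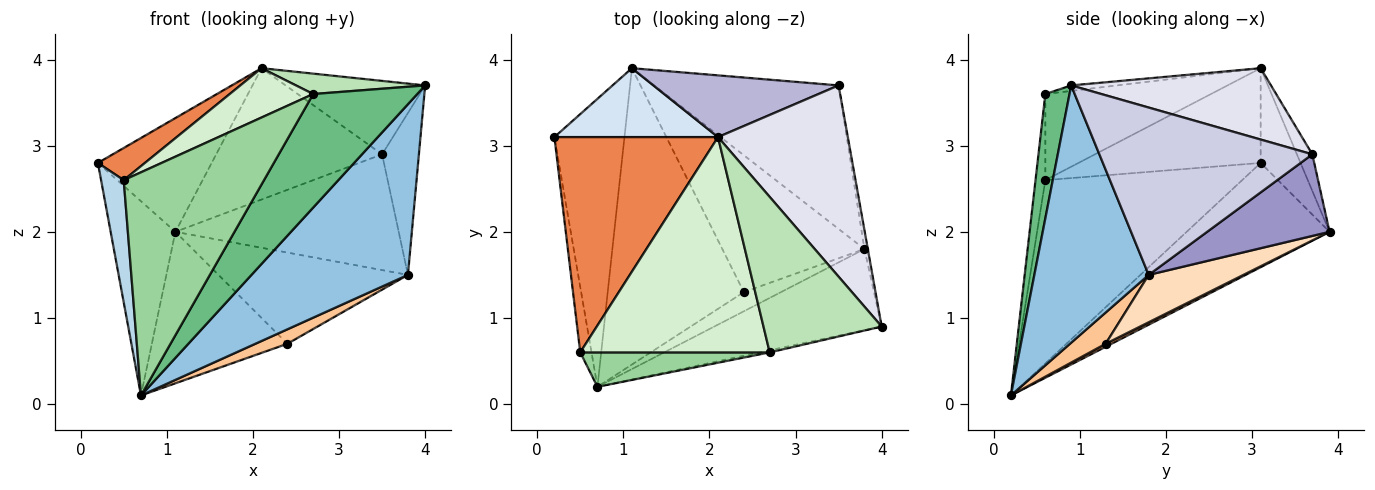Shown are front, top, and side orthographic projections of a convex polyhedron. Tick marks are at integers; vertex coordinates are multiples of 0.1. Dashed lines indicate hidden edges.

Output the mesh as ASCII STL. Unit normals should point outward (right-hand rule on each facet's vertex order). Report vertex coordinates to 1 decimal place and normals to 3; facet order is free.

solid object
 facet normal -0.777 0.352 -0.522
  outer loop
   vertex 1.1 3.9 2.0
   vertex 0.7 0.2 0.1
   vertex 0.2 3.1 2.8
  endloop
 endfacet
 facet normal 0.551 -0.754 -0.358
  outer loop
   vertex 3.8 1.8 1.5
   vertex 4.0 0.9 3.7
   vertex 0.7 0.2 0.1
  endloop
 endfacet
 facet normal -0.992 -0.114 -0.061
  outer loop
   vertex 0.5 0.6 2.6
   vertex 0.2 3.1 2.8
   vertex 0.7 0.2 0.1
  endloop
 endfacet
 facet normal -0.287 0.819 0.496
  outer loop
   vertex 2.1 3.1 3.9
   vertex 1.1 3.9 2.0
   vertex 0.2 3.1 2.8
  endloop
 endfacet
 facet normal -0.497 -0.128 0.858
  outer loop
   vertex 2.1 3.1 3.9
   vertex 0.2 3.1 2.8
   vertex 0.5 0.6 2.6
  endloop
 endfacet
 facet normal 0.020 0.455 -0.890
  outer loop
   vertex 2.4 1.3 0.7
   vertex 0.7 0.2 0.1
   vertex 1.1 3.9 2.0
  endloop
 endfacet
 facet normal 0.557 -0.500 -0.663
  outer loop
   vertex 2.4 1.3 0.7
   vertex 3.8 1.8 1.5
   vertex 0.7 0.2 0.1
  endloop
 endfacet
 facet normal 0.267 0.535 -0.802
  outer loop
   vertex 2.4 1.3 0.7
   vertex 1.1 3.9 2.0
   vertex 3.8 1.8 1.5
  endloop
 endfacet
 facet normal 0.226 -0.974 -0.018
  outer loop
   vertex 2.7 0.6 3.6
   vertex 0.7 0.2 0.1
   vertex 4.0 0.9 3.7
  endloop
 endfacet
 facet normal -0.069 -0.986 0.152
  outer loop
   vertex 2.7 0.6 3.6
   vertex 0.5 0.6 2.6
   vertex 0.7 0.2 0.1
  endloop
 endfacet
 facet normal -0.046 -0.130 0.990
  outer loop
   vertex 2.7 0.6 3.6
   vertex 4.0 0.9 3.7
   vertex 2.1 3.1 3.9
  endloop
 endfacet
 facet normal -0.405 -0.204 0.891
  outer loop
   vertex 2.7 0.6 3.6
   vertex 2.1 3.1 3.9
   vertex 0.5 0.6 2.6
  endloop
 endfacet
 facet normal 0.325 0.594 -0.736
  outer loop
   vertex 3.5 3.7 2.9
   vertex 3.8 1.8 1.5
   vertex 1.1 3.9 2.0
  endloop
 endfacet
 facet normal -0.084 0.902 0.424
  outer loop
   vertex 3.5 3.7 2.9
   vertex 1.1 3.9 2.0
   vertex 2.1 3.1 3.9
  endloop
 endfacet
 facet normal 0.985 0.170 -0.020
  outer loop
   vertex 3.5 3.7 2.9
   vertex 4.0 0.9 3.7
   vertex 3.8 1.8 1.5
  endloop
 endfacet
 facet normal 0.457 0.319 0.831
  outer loop
   vertex 3.5 3.7 2.9
   vertex 2.1 3.1 3.9
   vertex 4.0 0.9 3.7
  endloop
 endfacet
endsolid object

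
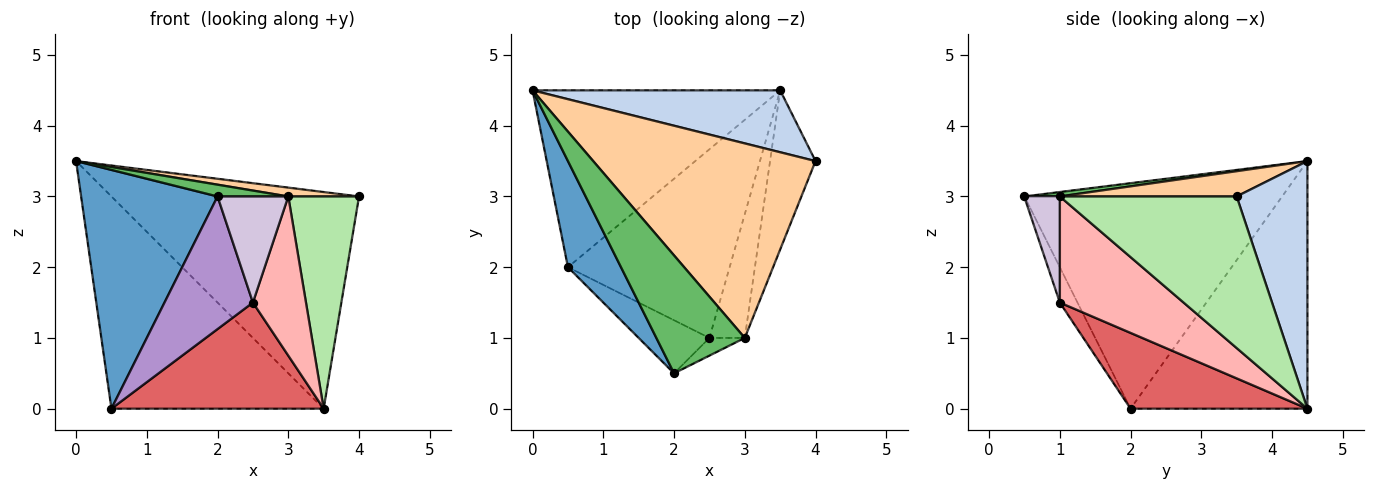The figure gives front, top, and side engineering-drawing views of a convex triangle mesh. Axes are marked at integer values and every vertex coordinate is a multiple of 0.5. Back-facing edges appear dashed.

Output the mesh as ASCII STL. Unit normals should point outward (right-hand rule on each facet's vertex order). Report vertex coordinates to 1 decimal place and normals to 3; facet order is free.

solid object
 facet normal -0.865 -0.458 0.204
  outer loop
   vertex 0.5 2.0 0.0
   vertex 2.0 0.5 3.0
   vertex 0.0 4.5 3.5
  endloop
 endfacet
 facet normal 0.265 0.927 0.265
  outer loop
   vertex 3.5 4.5 0.0
   vertex 0.0 4.5 3.5
   vertex 4.0 3.5 3.0
  endloop
 endfacet
 facet normal -0.539 0.647 -0.539
  outer loop
   vertex 3.5 4.5 0.0
   vertex 0.5 2.0 0.0
   vertex 0.0 4.5 3.5
  endloop
 endfacet
 facet normal 0.113 -0.045 0.993
  outer loop
   vertex 3.0 1.0 3.0
   vertex 4.0 3.5 3.0
   vertex 0.0 4.5 3.5
  endloop
 endfacet
 facet normal 0.050 -0.099 0.994
  outer loop
   vertex 3.0 1.0 3.0
   vertex 0.0 4.5 3.5
   vertex 2.0 0.5 3.0
  endloop
 endfacet
 facet normal 0.894 -0.358 -0.268
  outer loop
   vertex 3.0 1.0 3.0
   vertex 3.5 4.5 0.0
   vertex 4.0 3.5 3.0
  endloop
 endfacet
 facet normal 0.378 -0.454 -0.807
  outer loop
   vertex 2.5 1.0 1.5
   vertex 0.5 2.0 0.0
   vertex 3.5 4.5 0.0
  endloop
 endfacet
 facet normal 0.879 -0.377 -0.293
  outer loop
   vertex 2.5 1.0 1.5
   vertex 3.5 4.5 0.0
   vertex 3.0 1.0 3.0
  endloop
 endfacet
 facet normal -0.183 -0.913 -0.365
  outer loop
   vertex 2.5 1.0 1.5
   vertex 2.0 0.5 3.0
   vertex 0.5 2.0 0.0
  endloop
 endfacet
 facet normal 0.442 -0.885 -0.147
  outer loop
   vertex 2.5 1.0 1.5
   vertex 3.0 1.0 3.0
   vertex 2.0 0.5 3.0
  endloop
 endfacet
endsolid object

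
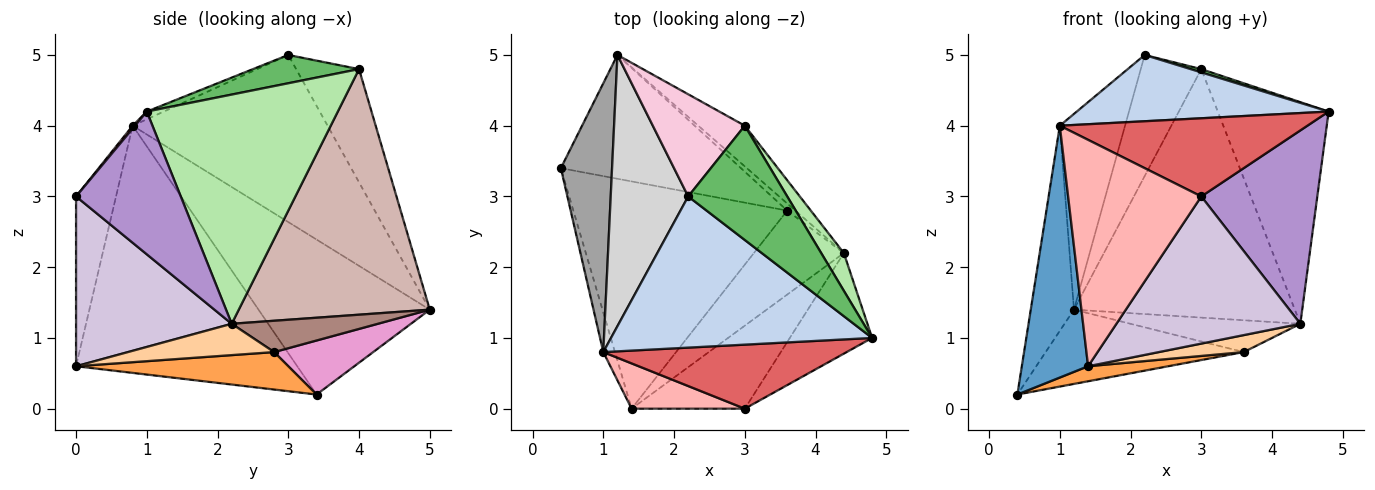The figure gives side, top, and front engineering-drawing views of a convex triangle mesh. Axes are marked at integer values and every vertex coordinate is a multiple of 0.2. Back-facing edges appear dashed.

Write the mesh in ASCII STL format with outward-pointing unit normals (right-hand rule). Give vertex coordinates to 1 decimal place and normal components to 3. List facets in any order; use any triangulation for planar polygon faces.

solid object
 facet normal -0.957 -0.287 -0.045
  outer loop
   vertex 1.0 0.8 4.0
   vertex 0.4 3.4 0.2
   vertex 1.4 0.0 0.6
  endloop
 endfacet
 facet normal -0.027 -0.401 0.916
  outer loop
   vertex 1.0 0.8 4.0
   vertex 4.8 1.0 4.2
   vertex 2.2 3.0 5.0
  endloop
 endfacet
 facet normal 0.172 -0.065 -0.983
  outer loop
   vertex 3.6 2.8 0.8
   vertex 1.4 0.0 0.6
   vertex 0.4 3.4 0.2
  endloop
 endfacet
 facet normal 0.323 -0.188 -0.928
  outer loop
   vertex 3.6 2.8 0.8
   vertex 4.4 2.2 1.2
   vertex 1.4 0.0 0.6
  endloop
 endfacet
 facet normal 0.275 -0.027 0.961
  outer loop
   vertex 3.0 4.0 4.8
   vertex 2.2 3.0 5.0
   vertex 4.8 1.0 4.2
  endloop
 endfacet
 facet normal 0.862 0.500 0.085
  outer loop
   vertex 3.0 4.0 4.8
   vertex 4.8 1.0 4.2
   vertex 4.4 2.2 1.2
  endloop
 endfacet
 facet normal 0.007 -0.774 0.634
  outer loop
   vertex 3.0 0.0 3.0
   vertex 4.8 1.0 4.2
   vertex 1.0 0.8 4.0
  endloop
 endfacet
 facet normal -0.282 -0.941 0.188
  outer loop
   vertex 3.0 0.0 3.0
   vertex 1.0 0.8 4.0
   vertex 1.4 0.0 0.6
  endloop
 endfacet
 facet normal 0.625 -0.693 -0.360
  outer loop
   vertex 3.0 0.0 3.0
   vertex 4.4 2.2 1.2
   vertex 4.8 1.0 4.2
  endloop
 endfacet
 facet normal 0.593 -0.701 -0.396
  outer loop
   vertex 3.0 0.0 3.0
   vertex 1.4 0.0 0.6
   vertex 4.4 2.2 1.2
  endloop
 endfacet
 facet normal 0.643 0.747 -0.166
  outer loop
   vertex 1.2 5.0 1.4
   vertex 4.4 2.2 1.2
   vertex 3.6 2.8 0.8
  endloop
 endfacet
 facet normal 0.649 0.751 -0.123
  outer loop
   vertex 1.2 5.0 1.4
   vertex 3.0 4.0 4.8
   vertex 4.4 2.2 1.2
  endloop
 endfacet
 facet normal 0.249 0.498 -0.830
  outer loop
   vertex 1.2 5.0 1.4
   vertex 3.6 2.8 0.8
   vertex 0.4 3.4 0.2
  endloop
 endfacet
 facet normal -0.622 0.598 0.505
  outer loop
   vertex 1.2 5.0 1.4
   vertex 2.2 3.0 5.0
   vertex 3.0 4.0 4.8
  endloop
 endfacet
 facet normal -0.923 0.233 0.305
  outer loop
   vertex 1.2 5.0 1.4
   vertex 0.4 3.4 0.2
   vertex 1.0 0.8 4.0
  endloop
 endfacet
 facet normal -0.868 0.291 0.403
  outer loop
   vertex 1.2 5.0 1.4
   vertex 1.0 0.8 4.0
   vertex 2.2 3.0 5.0
  endloop
 endfacet
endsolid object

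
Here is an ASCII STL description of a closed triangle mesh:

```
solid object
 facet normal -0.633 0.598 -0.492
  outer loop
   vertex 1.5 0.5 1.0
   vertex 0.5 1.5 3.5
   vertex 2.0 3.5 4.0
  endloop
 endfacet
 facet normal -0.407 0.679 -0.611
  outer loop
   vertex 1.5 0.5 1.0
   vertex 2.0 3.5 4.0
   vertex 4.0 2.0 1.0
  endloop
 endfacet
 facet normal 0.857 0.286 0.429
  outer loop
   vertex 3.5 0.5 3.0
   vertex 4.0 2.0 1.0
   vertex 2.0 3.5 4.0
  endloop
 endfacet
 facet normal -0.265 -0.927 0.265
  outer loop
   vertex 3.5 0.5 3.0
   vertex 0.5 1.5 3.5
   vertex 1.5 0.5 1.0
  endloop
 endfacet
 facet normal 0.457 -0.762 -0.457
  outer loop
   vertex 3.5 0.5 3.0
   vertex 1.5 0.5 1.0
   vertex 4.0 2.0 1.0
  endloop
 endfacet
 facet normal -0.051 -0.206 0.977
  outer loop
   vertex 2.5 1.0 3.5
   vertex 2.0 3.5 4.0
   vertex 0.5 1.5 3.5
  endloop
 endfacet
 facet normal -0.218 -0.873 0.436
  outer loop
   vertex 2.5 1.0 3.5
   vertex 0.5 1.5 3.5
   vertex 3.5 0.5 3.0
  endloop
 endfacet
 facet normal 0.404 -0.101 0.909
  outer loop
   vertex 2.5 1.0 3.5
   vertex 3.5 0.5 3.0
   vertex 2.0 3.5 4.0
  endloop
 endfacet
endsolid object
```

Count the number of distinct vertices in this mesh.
6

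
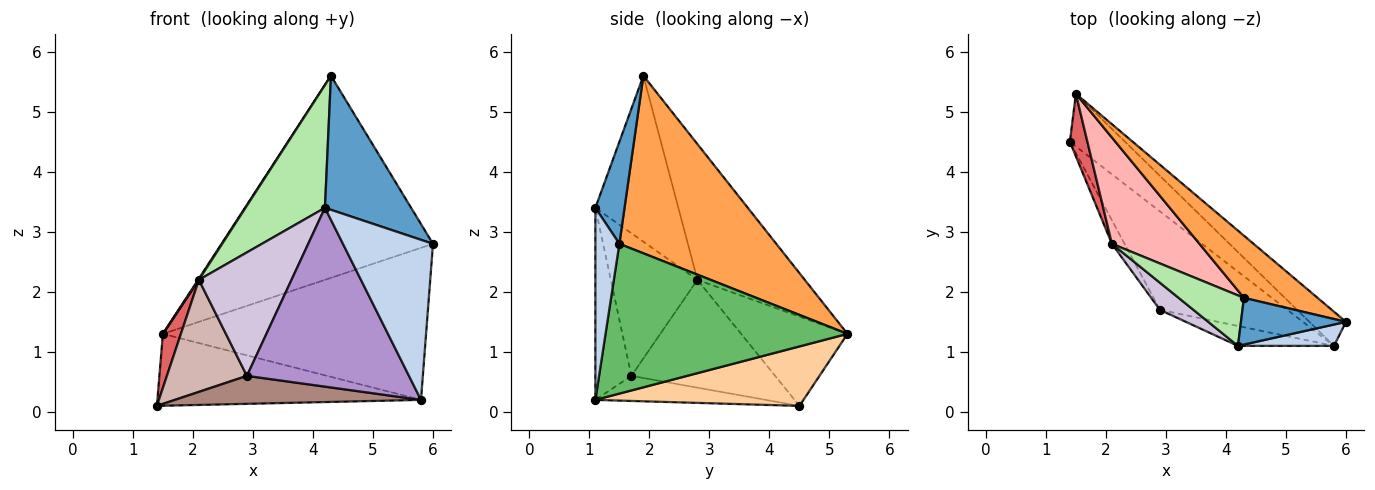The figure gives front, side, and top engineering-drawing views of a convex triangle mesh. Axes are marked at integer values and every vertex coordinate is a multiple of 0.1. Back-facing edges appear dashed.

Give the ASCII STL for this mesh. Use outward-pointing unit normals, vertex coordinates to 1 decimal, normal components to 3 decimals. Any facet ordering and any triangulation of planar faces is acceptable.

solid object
 facet normal 0.304 -0.900 0.313
  outer loop
   vertex 4.3 1.9 5.6
   vertex 4.2 1.1 3.4
   vertex 6.0 1.5 2.8
  endloop
 endfacet
 facet normal 0.256 -0.958 0.128
  outer loop
   vertex 5.8 1.1 0.2
   vertex 6.0 1.5 2.8
   vertex 4.2 1.1 3.4
  endloop
 endfacet
 facet normal 0.578 0.780 0.240
  outer loop
   vertex 1.5 5.3 1.3
   vertex 4.3 1.9 5.6
   vertex 6.0 1.5 2.8
  endloop
 endfacet
 facet normal 0.537 0.680 -0.498
  outer loop
   vertex 1.5 5.3 1.3
   vertex 5.8 1.1 0.2
   vertex 1.4 4.5 0.1
  endloop
 endfacet
 facet normal 0.668 0.726 -0.163
  outer loop
   vertex 1.5 5.3 1.3
   vertex 6.0 1.5 2.8
   vertex 5.8 1.1 0.2
  endloop
 endfacet
 facet normal -0.695 -0.665 0.273
  outer loop
   vertex 2.1 2.8 2.2
   vertex 4.2 1.1 3.4
   vertex 4.3 1.9 5.6
  endloop
 endfacet
 facet normal -0.968 -0.164 0.190
  outer loop
   vertex 2.1 2.8 2.2
   vertex 1.5 5.3 1.3
   vertex 1.4 4.5 0.1
  endloop
 endfacet
 facet normal -0.840 -0.007 0.542
  outer loop
   vertex 2.1 2.8 2.2
   vertex 4.3 1.9 5.6
   vertex 1.5 5.3 1.3
  endloop
 endfacet
 facet normal -0.216 -0.970 -0.108
  outer loop
   vertex 2.9 1.7 0.6
   vertex 5.8 1.1 0.2
   vertex 4.2 1.1 3.4
  endloop
 endfacet
 facet normal -0.674 -0.721 0.159
  outer loop
   vertex 2.9 1.7 0.6
   vertex 4.2 1.1 3.4
   vertex 2.1 2.8 2.2
  endloop
 endfacet
 facet normal -0.186 -0.268 -0.945
  outer loop
   vertex 2.9 1.7 0.6
   vertex 1.4 4.5 0.1
   vertex 5.8 1.1 0.2
  endloop
 endfacet
 facet normal -0.869 -0.484 -0.102
  outer loop
   vertex 2.9 1.7 0.6
   vertex 2.1 2.8 2.2
   vertex 1.4 4.5 0.1
  endloop
 endfacet
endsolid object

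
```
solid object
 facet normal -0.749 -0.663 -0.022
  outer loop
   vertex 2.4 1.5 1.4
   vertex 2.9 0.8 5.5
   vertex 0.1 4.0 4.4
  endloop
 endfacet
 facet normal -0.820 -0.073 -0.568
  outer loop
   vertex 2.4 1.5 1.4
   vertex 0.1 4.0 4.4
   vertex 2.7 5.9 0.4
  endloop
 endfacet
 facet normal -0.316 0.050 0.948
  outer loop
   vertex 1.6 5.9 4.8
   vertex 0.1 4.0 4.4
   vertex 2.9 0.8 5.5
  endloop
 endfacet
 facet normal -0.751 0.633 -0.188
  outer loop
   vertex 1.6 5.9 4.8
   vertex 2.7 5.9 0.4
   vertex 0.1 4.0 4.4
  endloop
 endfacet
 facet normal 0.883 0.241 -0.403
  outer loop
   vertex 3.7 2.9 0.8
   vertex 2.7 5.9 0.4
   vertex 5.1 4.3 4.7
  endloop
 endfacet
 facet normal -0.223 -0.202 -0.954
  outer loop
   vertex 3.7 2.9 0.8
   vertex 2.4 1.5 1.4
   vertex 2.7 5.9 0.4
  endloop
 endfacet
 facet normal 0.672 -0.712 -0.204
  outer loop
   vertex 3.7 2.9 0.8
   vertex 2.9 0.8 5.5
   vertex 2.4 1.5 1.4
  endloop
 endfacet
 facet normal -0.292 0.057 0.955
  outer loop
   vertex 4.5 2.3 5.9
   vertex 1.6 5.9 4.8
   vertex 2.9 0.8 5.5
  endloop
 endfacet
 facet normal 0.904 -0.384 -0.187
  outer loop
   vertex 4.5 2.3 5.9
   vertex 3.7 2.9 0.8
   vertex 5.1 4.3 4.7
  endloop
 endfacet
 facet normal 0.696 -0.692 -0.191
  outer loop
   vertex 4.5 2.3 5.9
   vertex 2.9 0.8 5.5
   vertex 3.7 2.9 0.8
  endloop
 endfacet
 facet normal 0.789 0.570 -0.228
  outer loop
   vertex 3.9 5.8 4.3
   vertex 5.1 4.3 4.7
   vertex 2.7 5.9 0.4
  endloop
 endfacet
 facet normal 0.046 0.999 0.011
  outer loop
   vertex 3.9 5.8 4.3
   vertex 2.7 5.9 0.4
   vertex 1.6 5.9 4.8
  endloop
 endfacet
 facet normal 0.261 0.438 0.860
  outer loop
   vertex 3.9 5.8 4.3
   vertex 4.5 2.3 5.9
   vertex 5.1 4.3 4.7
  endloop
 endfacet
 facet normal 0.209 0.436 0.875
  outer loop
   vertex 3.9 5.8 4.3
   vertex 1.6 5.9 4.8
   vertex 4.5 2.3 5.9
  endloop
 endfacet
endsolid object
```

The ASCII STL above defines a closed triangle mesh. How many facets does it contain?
14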